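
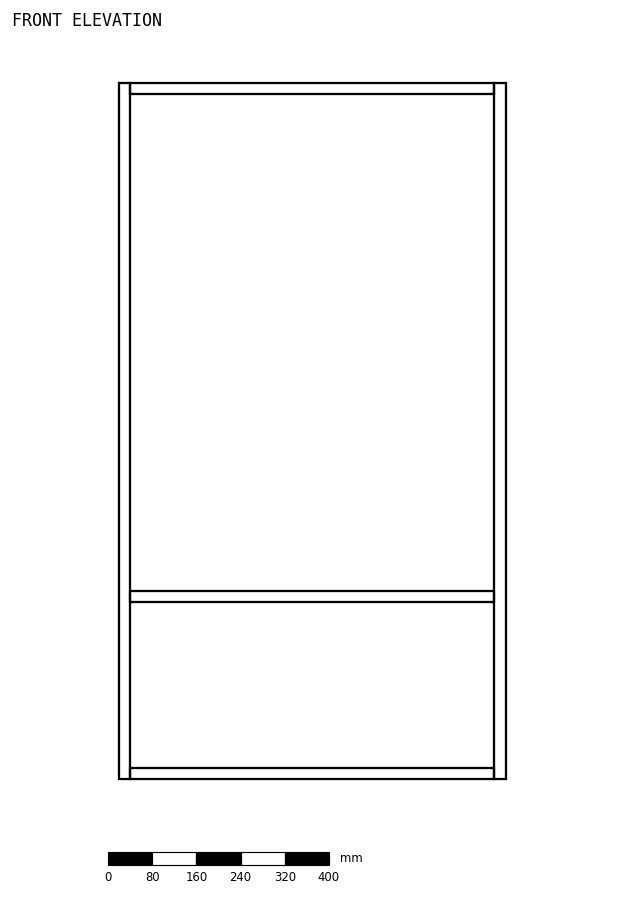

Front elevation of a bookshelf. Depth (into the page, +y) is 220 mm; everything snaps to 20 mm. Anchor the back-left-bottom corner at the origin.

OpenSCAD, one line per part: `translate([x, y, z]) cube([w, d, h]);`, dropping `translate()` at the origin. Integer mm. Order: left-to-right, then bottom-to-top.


cube([20, 220, 1260]);
translate([20, 0, 0]) cube([660, 220, 20]);
translate([20, 0, 320]) cube([660, 220, 20]);
translate([20, 0, 1240]) cube([660, 220, 20]);
translate([680, 0, 0]) cube([20, 220, 1260]);


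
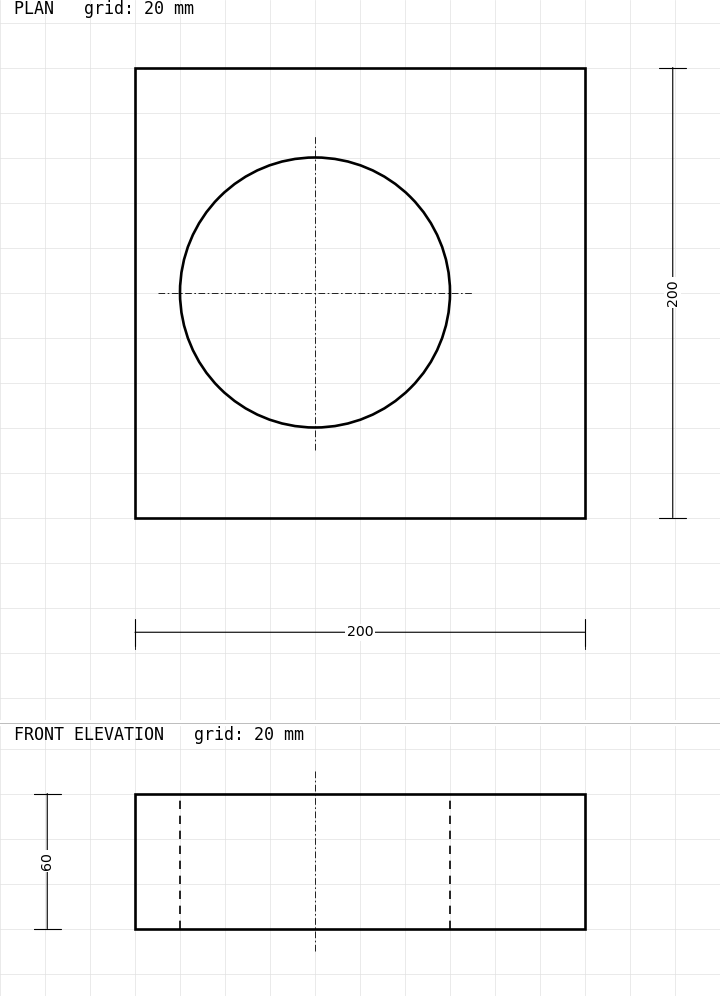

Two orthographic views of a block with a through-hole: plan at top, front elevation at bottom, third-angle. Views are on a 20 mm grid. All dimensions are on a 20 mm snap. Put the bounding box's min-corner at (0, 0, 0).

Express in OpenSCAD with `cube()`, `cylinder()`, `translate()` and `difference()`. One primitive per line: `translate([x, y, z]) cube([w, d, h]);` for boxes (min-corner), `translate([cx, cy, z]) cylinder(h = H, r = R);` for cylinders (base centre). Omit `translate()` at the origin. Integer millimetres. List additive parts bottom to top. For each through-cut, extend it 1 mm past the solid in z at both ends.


difference() {
  cube([200, 200, 60]);
  translate([80, 100, -1]) cylinder(h = 62, r = 60);
}


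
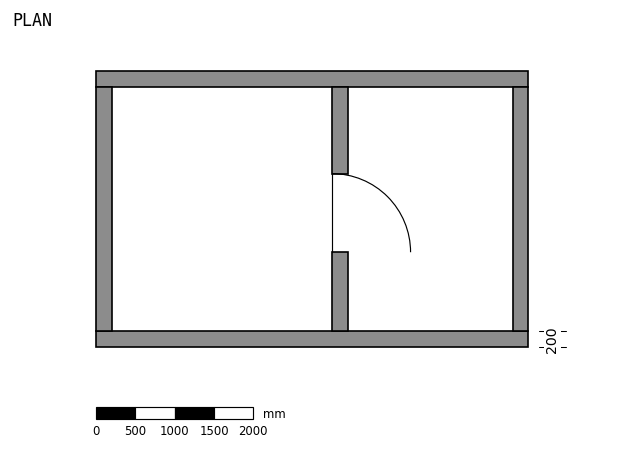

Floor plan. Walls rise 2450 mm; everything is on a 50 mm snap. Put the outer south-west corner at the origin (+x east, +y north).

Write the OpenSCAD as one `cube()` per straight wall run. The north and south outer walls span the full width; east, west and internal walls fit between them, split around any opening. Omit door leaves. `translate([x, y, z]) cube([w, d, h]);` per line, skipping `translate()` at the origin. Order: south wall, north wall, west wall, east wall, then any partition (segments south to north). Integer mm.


cube([5500, 200, 2450]);
translate([0, 3300, 0]) cube([5500, 200, 2450]);
translate([0, 200, 0]) cube([200, 3100, 2450]);
translate([5300, 200, 0]) cube([200, 3100, 2450]);
translate([3000, 200, 0]) cube([200, 1000, 2450]);
translate([3000, 2200, 0]) cube([200, 1100, 2450]);


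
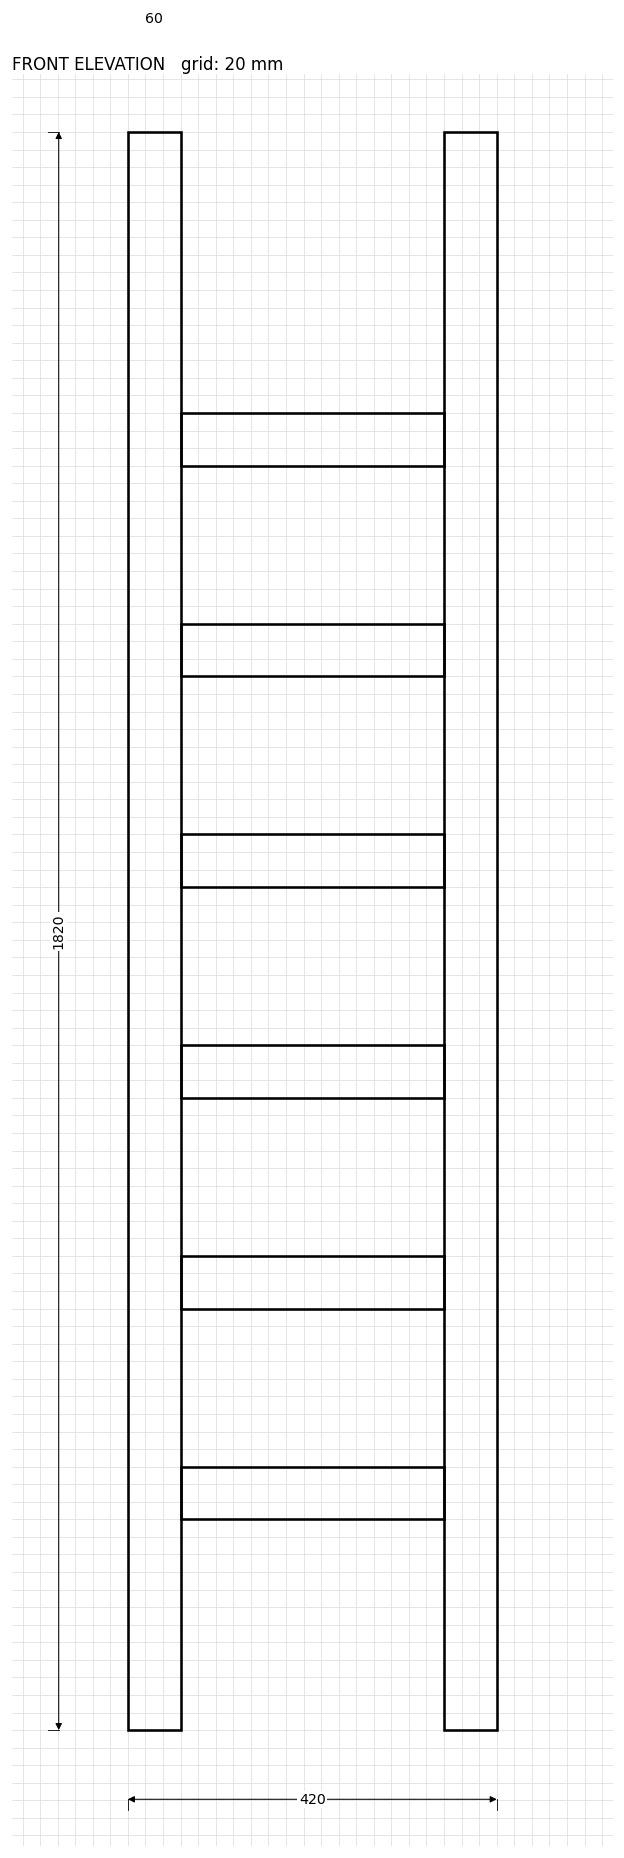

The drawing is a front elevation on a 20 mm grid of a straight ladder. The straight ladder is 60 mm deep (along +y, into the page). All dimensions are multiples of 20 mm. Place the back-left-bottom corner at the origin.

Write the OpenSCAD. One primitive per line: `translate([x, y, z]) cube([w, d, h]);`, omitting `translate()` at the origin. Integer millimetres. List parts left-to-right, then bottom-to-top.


cube([60, 60, 1820]);
translate([60, 0, 240]) cube([300, 60, 60]);
translate([60, 0, 480]) cube([300, 60, 60]);
translate([60, 0, 720]) cube([300, 60, 60]);
translate([60, 0, 960]) cube([300, 60, 60]);
translate([60, 0, 1200]) cube([300, 60, 60]);
translate([60, 0, 1440]) cube([300, 60, 60]);
translate([360, 0, 0]) cube([60, 60, 1820]);


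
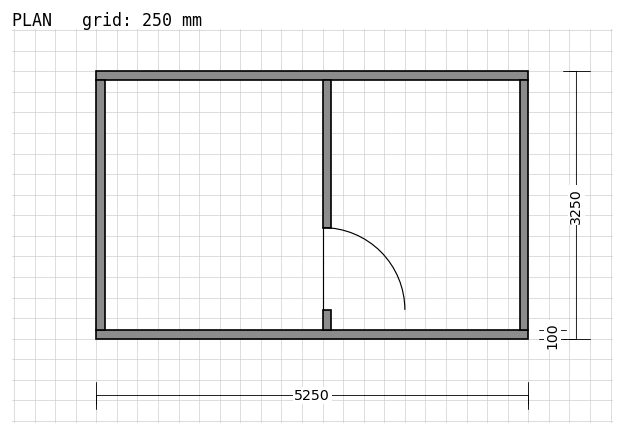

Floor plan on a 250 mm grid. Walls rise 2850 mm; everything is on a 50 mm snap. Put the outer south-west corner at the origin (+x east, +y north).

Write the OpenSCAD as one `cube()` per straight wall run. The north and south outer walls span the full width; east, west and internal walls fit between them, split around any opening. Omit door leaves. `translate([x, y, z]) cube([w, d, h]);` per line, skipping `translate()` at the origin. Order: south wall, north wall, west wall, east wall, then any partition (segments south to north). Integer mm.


cube([5250, 100, 2850]);
translate([0, 3150, 0]) cube([5250, 100, 2850]);
translate([0, 100, 0]) cube([100, 3050, 2850]);
translate([5150, 100, 0]) cube([100, 3050, 2850]);
translate([2750, 100, 0]) cube([100, 250, 2850]);
translate([2750, 1350, 0]) cube([100, 1800, 2850]);


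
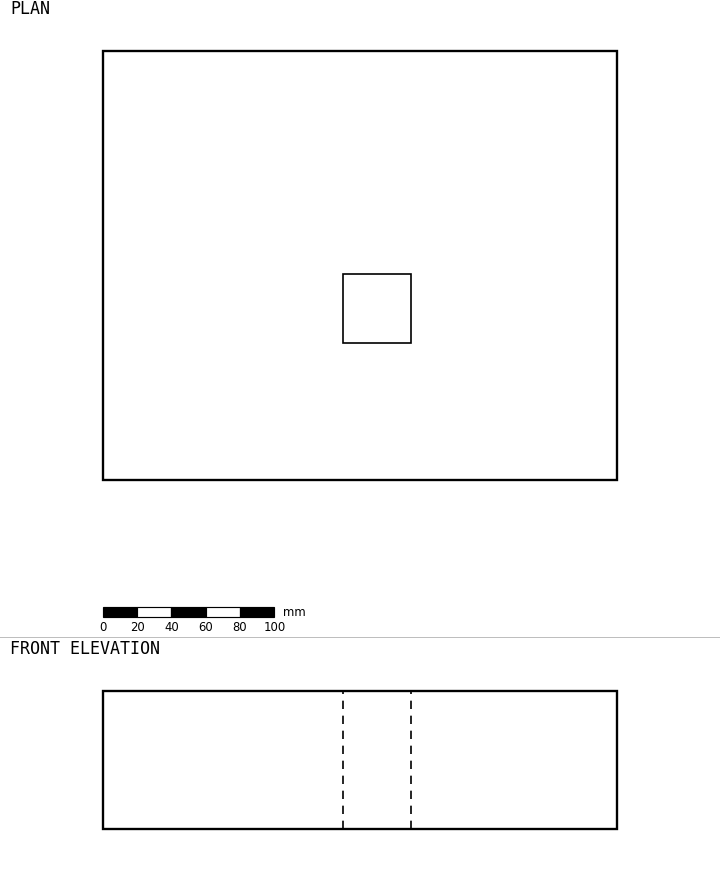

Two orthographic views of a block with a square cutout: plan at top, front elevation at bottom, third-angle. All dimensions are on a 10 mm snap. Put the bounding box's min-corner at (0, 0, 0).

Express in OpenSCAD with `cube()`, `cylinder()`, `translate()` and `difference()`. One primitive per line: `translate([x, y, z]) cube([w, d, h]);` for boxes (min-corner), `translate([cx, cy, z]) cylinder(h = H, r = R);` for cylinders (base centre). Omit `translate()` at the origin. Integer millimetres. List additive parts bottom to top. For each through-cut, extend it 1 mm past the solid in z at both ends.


difference() {
  cube([300, 250, 80]);
  translate([140, 80, -1]) cube([40, 40, 82]);
}


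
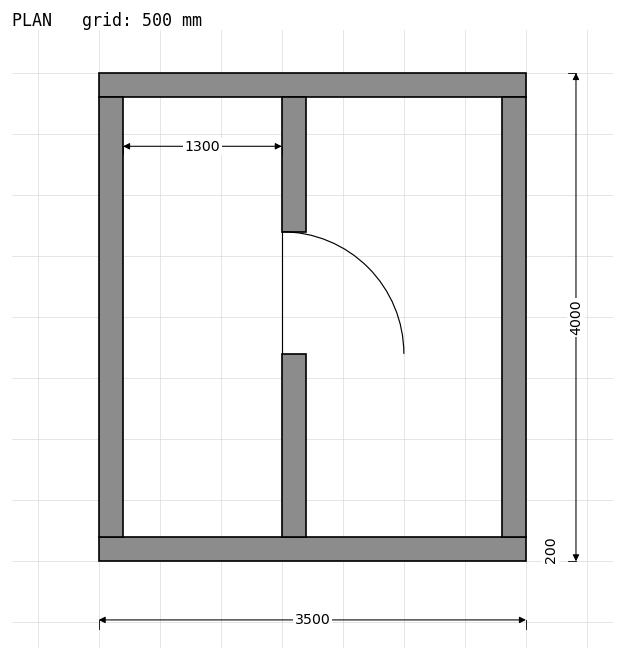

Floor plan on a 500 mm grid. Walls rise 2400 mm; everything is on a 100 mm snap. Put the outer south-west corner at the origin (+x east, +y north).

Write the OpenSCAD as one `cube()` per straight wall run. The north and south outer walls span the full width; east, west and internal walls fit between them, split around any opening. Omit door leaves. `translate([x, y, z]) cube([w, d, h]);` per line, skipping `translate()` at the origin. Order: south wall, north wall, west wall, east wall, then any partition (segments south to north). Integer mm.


cube([3500, 200, 2400]);
translate([0, 3800, 0]) cube([3500, 200, 2400]);
translate([0, 200, 0]) cube([200, 3600, 2400]);
translate([3300, 200, 0]) cube([200, 3600, 2400]);
translate([1500, 200, 0]) cube([200, 1500, 2400]);
translate([1500, 2700, 0]) cube([200, 1100, 2400]);


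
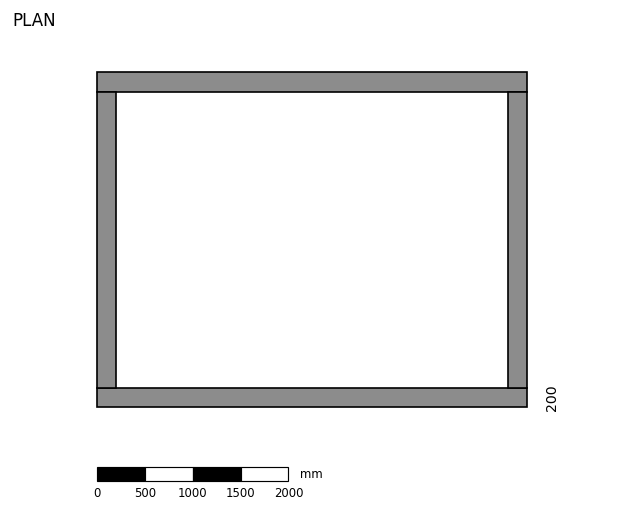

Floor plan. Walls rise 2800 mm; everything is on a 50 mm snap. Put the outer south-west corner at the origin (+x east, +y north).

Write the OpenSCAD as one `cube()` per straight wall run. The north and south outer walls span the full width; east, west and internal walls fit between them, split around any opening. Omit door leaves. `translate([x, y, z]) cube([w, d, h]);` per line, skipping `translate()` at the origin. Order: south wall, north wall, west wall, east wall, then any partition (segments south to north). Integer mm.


cube([4500, 200, 2800]);
translate([0, 3300, 0]) cube([4500, 200, 2800]);
translate([0, 200, 0]) cube([200, 3100, 2800]);
translate([4300, 200, 0]) cube([200, 3100, 2800]);


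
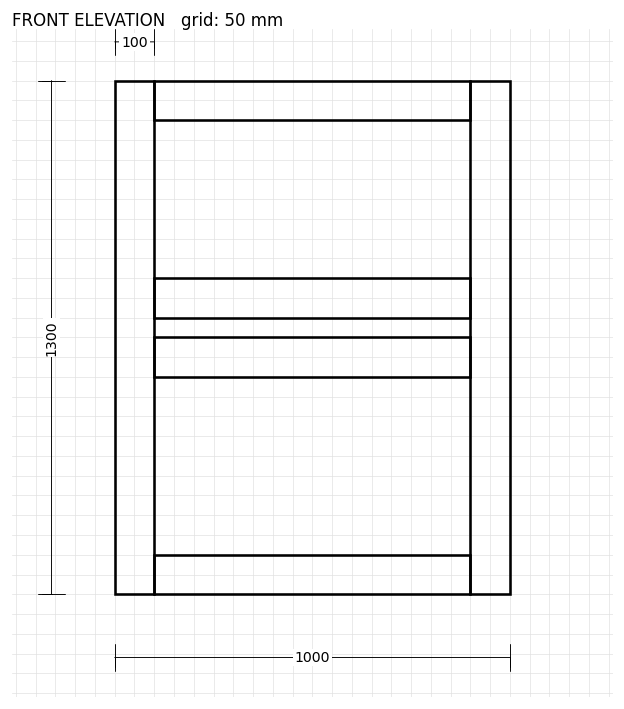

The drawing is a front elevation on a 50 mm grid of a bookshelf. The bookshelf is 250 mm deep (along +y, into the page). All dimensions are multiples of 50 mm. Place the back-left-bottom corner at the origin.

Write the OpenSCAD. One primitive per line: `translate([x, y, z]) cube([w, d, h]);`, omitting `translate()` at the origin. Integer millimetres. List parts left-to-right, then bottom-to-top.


cube([100, 250, 1300]);
translate([100, 0, 0]) cube([800, 250, 100]);
translate([100, 0, 550]) cube([800, 250, 100]);
translate([100, 0, 700]) cube([800, 250, 100]);
translate([100, 0, 1200]) cube([800, 250, 100]);
translate([900, 0, 0]) cube([100, 250, 1300]);


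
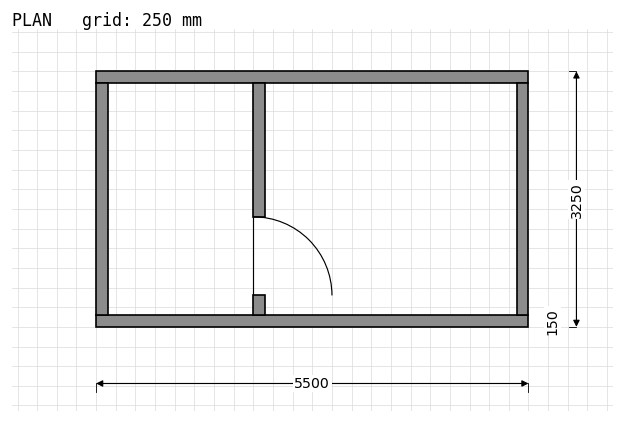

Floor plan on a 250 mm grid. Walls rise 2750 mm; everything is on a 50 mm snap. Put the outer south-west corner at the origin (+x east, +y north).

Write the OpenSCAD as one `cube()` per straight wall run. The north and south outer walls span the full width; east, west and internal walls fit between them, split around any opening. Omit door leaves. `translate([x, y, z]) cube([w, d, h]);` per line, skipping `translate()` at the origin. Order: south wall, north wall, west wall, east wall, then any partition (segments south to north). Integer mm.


cube([5500, 150, 2750]);
translate([0, 3100, 0]) cube([5500, 150, 2750]);
translate([0, 150, 0]) cube([150, 2950, 2750]);
translate([5350, 150, 0]) cube([150, 2950, 2750]);
translate([2000, 150, 0]) cube([150, 250, 2750]);
translate([2000, 1400, 0]) cube([150, 1700, 2750]);


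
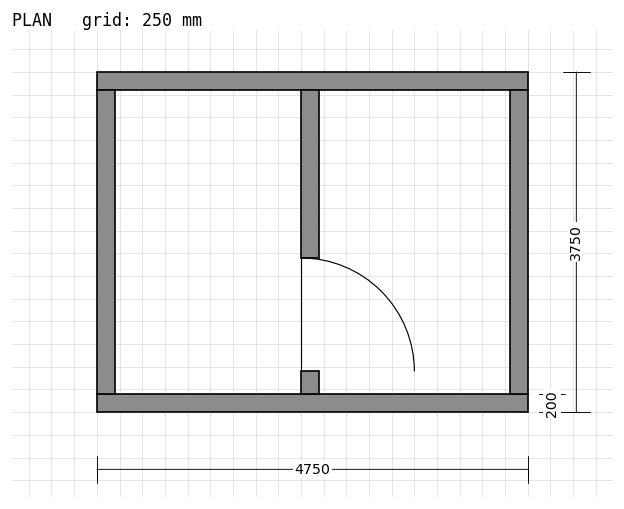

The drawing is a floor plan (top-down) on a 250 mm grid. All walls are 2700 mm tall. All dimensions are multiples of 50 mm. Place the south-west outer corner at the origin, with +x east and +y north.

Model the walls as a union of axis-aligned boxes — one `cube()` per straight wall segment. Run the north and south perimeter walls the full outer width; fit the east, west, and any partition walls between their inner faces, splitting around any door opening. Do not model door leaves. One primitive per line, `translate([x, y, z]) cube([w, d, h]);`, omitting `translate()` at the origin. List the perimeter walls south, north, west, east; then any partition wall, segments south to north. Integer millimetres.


cube([4750, 200, 2700]);
translate([0, 3550, 0]) cube([4750, 200, 2700]);
translate([0, 200, 0]) cube([200, 3350, 2700]);
translate([4550, 200, 0]) cube([200, 3350, 2700]);
translate([2250, 200, 0]) cube([200, 250, 2700]);
translate([2250, 1700, 0]) cube([200, 1850, 2700]);


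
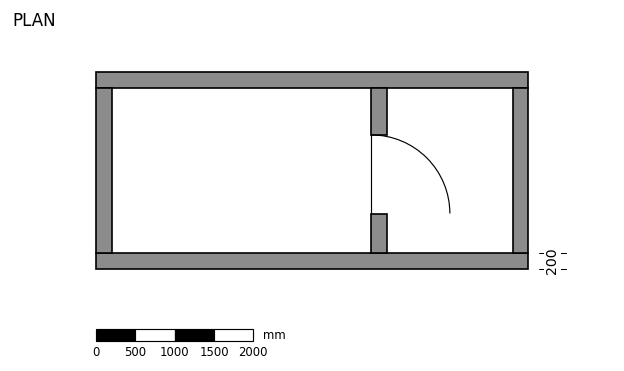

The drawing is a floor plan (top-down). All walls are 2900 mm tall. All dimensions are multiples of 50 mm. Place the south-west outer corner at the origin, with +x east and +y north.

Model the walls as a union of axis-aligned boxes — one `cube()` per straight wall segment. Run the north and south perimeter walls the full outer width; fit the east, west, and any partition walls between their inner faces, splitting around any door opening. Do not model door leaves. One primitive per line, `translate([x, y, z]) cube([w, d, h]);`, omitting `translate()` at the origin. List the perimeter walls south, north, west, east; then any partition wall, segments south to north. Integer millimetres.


cube([5500, 200, 2900]);
translate([0, 2300, 0]) cube([5500, 200, 2900]);
translate([0, 200, 0]) cube([200, 2100, 2900]);
translate([5300, 200, 0]) cube([200, 2100, 2900]);
translate([3500, 200, 0]) cube([200, 500, 2900]);
translate([3500, 1700, 0]) cube([200, 600, 2900]);


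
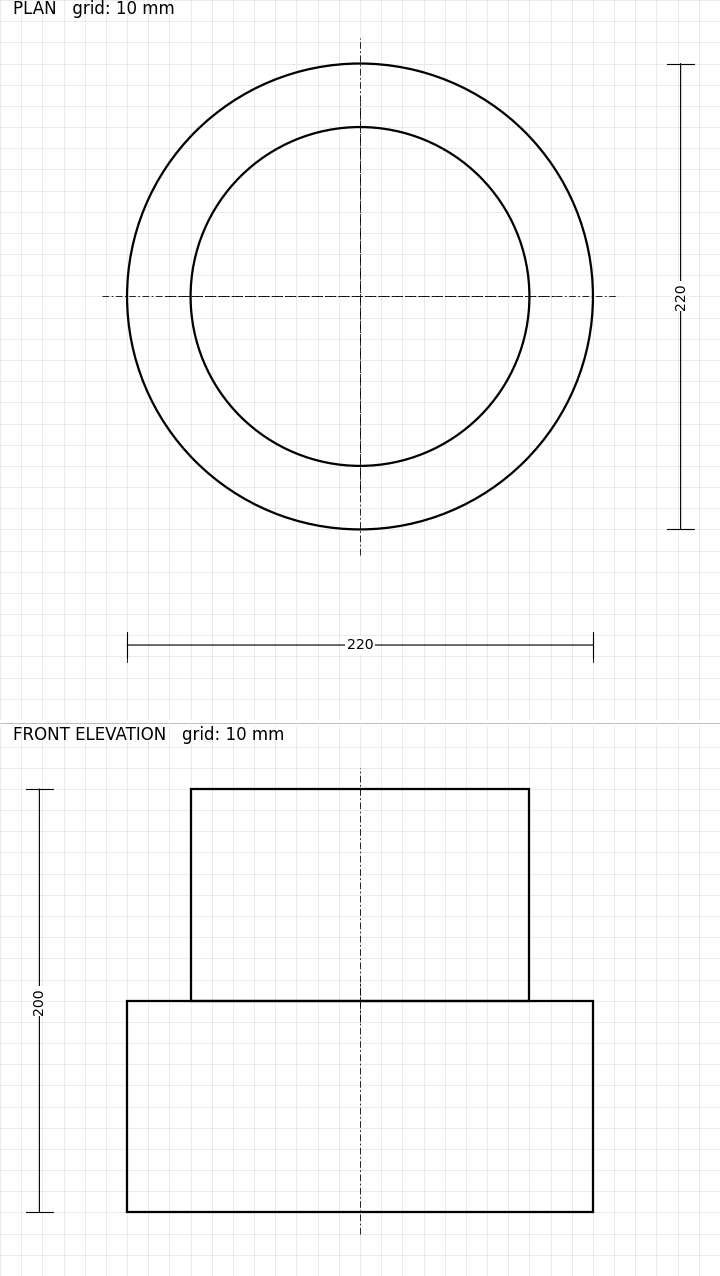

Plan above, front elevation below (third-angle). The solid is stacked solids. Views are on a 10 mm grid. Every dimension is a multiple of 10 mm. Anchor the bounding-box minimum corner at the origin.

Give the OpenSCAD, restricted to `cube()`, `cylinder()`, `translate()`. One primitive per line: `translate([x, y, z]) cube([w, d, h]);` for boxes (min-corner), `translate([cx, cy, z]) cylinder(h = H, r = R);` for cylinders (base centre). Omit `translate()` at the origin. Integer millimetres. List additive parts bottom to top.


translate([110, 110, 0]) cylinder(h = 100, r = 110);
translate([110, 110, 100]) cylinder(h = 100, r = 80);


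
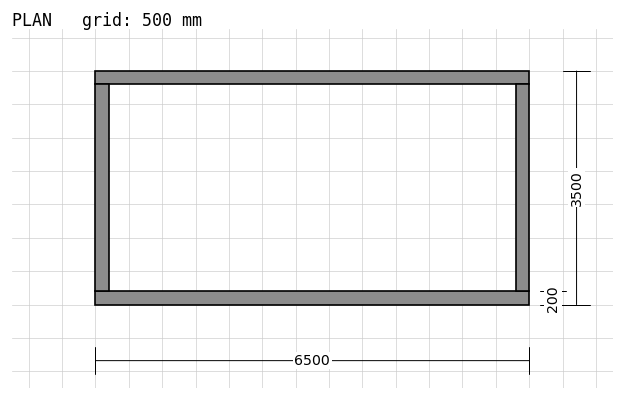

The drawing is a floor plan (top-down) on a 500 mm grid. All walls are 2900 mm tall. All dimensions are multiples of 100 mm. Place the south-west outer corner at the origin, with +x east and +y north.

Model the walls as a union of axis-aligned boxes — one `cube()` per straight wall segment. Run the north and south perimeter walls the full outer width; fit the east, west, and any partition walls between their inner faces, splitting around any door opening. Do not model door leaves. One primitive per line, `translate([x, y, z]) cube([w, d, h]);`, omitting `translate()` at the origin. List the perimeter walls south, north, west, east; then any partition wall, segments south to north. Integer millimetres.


cube([6500, 200, 2900]);
translate([0, 3300, 0]) cube([6500, 200, 2900]);
translate([0, 200, 0]) cube([200, 3100, 2900]);
translate([6300, 200, 0]) cube([200, 3100, 2900]);


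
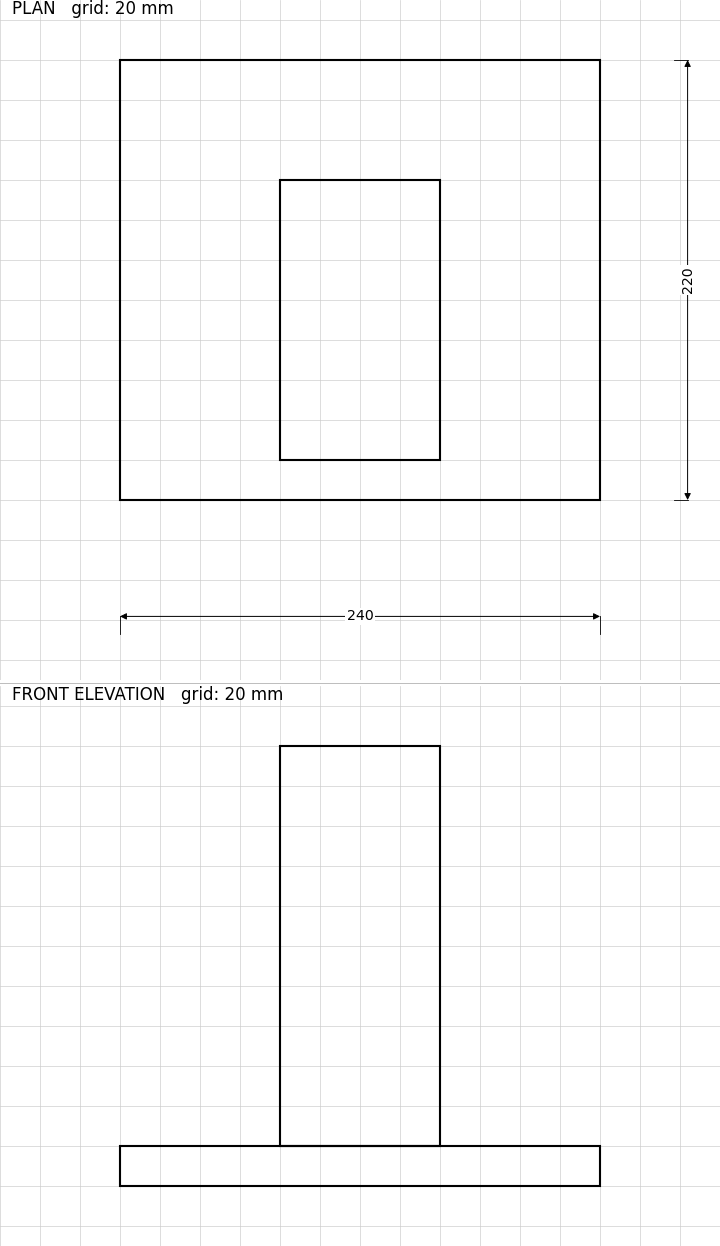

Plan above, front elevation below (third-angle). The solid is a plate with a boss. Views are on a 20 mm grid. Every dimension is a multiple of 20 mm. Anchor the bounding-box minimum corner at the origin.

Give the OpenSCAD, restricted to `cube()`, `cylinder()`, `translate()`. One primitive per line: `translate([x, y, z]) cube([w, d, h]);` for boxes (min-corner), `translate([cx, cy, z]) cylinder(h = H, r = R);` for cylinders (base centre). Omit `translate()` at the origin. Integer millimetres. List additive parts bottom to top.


cube([240, 220, 20]);
translate([80, 20, 20]) cube([80, 140, 200]);


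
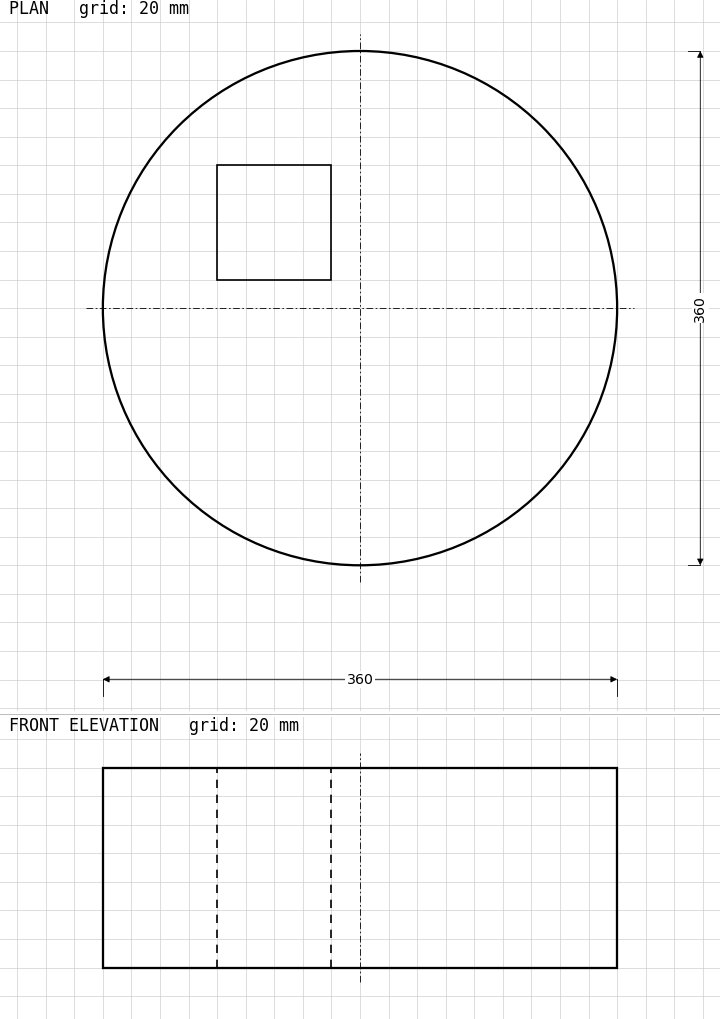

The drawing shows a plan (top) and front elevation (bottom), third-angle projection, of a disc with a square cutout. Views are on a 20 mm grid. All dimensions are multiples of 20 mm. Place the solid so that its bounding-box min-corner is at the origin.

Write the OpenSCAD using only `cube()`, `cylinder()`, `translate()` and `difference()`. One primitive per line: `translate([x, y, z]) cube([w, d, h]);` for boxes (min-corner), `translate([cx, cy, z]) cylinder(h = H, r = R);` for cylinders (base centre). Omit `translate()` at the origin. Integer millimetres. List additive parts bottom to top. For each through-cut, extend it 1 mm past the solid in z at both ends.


difference() {
  translate([180, 180, 0]) cylinder(h = 140, r = 180);
  translate([80, 200, -1]) cube([80, 80, 142]);
}


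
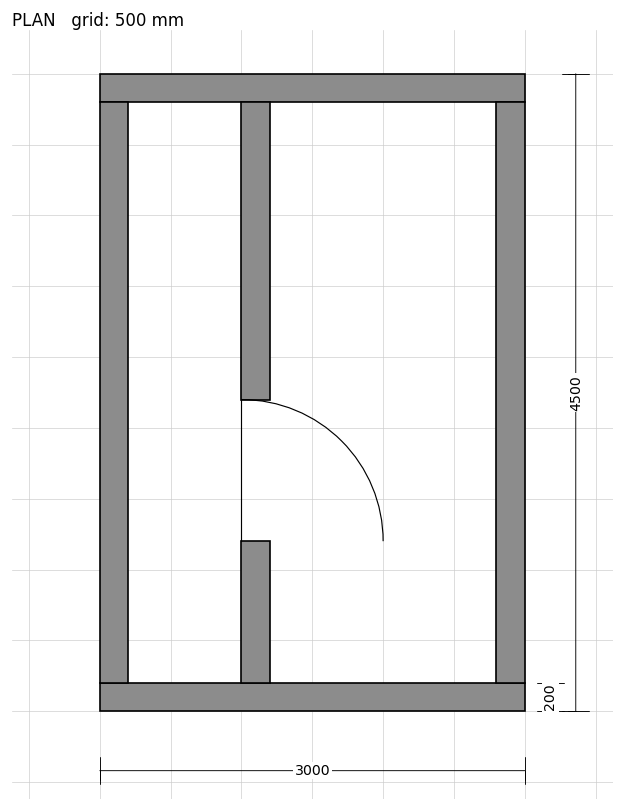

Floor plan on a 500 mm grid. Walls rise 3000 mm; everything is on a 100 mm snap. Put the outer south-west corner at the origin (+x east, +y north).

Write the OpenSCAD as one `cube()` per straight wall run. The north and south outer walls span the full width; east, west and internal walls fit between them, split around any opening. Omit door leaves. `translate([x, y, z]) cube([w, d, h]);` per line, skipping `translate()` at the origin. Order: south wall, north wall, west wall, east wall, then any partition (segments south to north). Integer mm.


cube([3000, 200, 3000]);
translate([0, 4300, 0]) cube([3000, 200, 3000]);
translate([0, 200, 0]) cube([200, 4100, 3000]);
translate([2800, 200, 0]) cube([200, 4100, 3000]);
translate([1000, 200, 0]) cube([200, 1000, 3000]);
translate([1000, 2200, 0]) cube([200, 2100, 3000]);


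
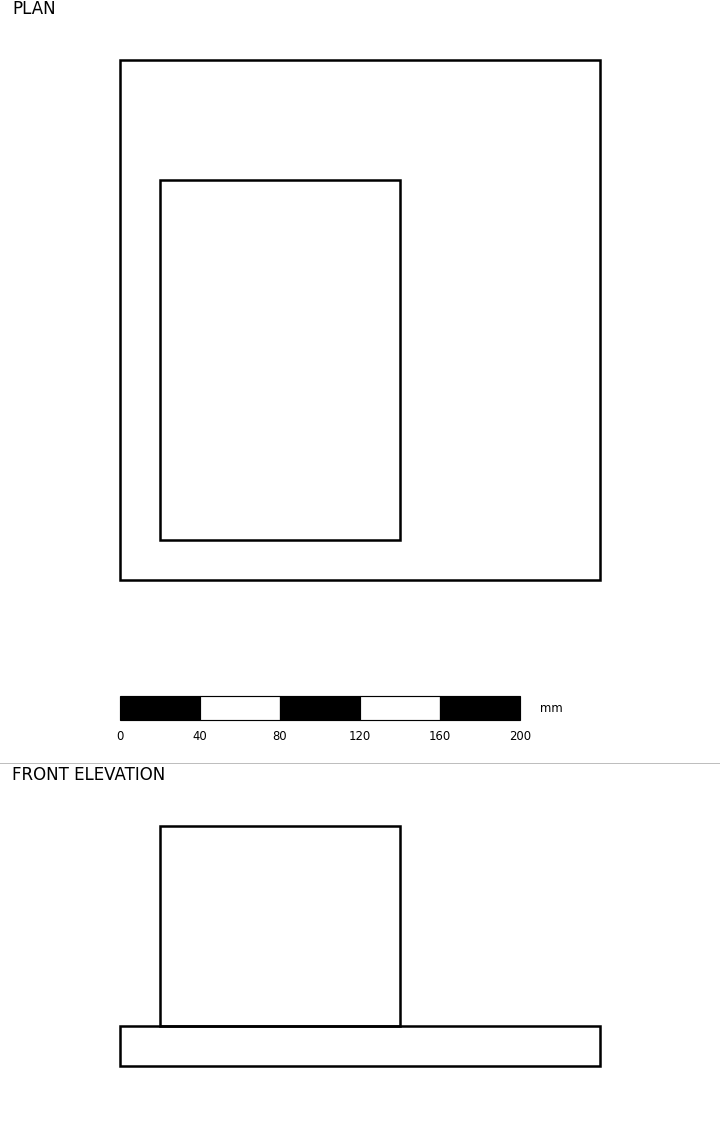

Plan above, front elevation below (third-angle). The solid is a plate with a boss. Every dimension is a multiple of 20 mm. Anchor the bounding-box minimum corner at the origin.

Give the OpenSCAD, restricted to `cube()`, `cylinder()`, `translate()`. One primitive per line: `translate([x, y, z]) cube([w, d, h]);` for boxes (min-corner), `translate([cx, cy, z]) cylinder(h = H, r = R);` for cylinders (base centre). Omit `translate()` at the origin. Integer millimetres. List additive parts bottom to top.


cube([240, 260, 20]);
translate([20, 20, 20]) cube([120, 180, 100]);


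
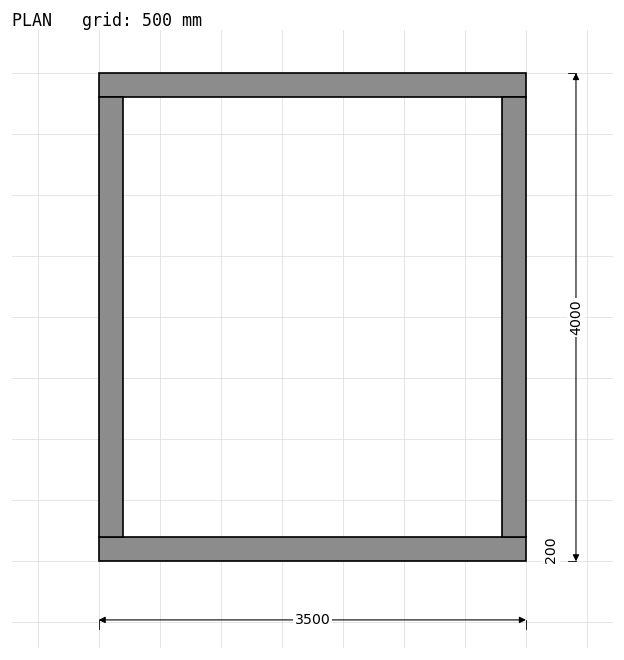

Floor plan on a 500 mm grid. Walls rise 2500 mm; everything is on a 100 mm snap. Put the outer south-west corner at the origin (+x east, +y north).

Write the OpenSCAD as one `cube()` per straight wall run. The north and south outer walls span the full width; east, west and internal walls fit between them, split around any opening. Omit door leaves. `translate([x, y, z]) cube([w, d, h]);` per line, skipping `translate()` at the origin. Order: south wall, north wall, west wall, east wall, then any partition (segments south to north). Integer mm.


cube([3500, 200, 2500]);
translate([0, 3800, 0]) cube([3500, 200, 2500]);
translate([0, 200, 0]) cube([200, 3600, 2500]);
translate([3300, 200, 0]) cube([200, 3600, 2500]);


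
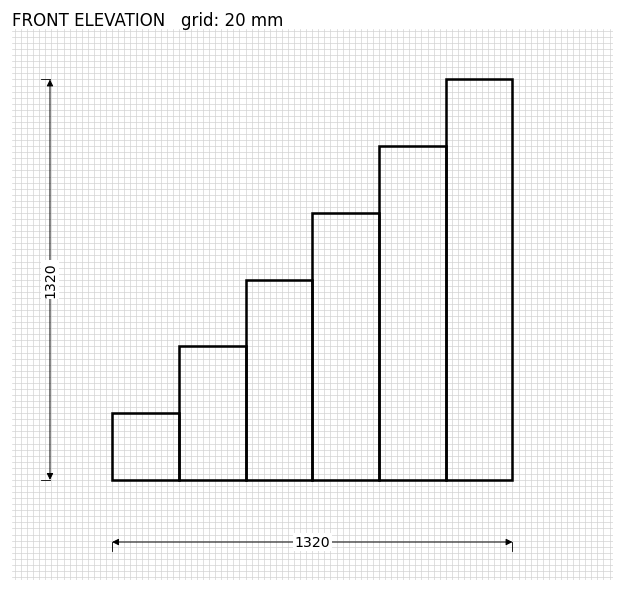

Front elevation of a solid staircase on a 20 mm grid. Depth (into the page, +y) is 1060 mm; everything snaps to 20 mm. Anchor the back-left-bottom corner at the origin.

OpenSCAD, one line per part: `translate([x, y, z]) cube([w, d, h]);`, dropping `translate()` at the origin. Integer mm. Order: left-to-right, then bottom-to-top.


cube([220, 1060, 220]);
translate([220, 0, 0]) cube([220, 1060, 440]);
translate([440, 0, 0]) cube([220, 1060, 660]);
translate([660, 0, 0]) cube([220, 1060, 880]);
translate([880, 0, 0]) cube([220, 1060, 1100]);
translate([1100, 0, 0]) cube([220, 1060, 1320]);


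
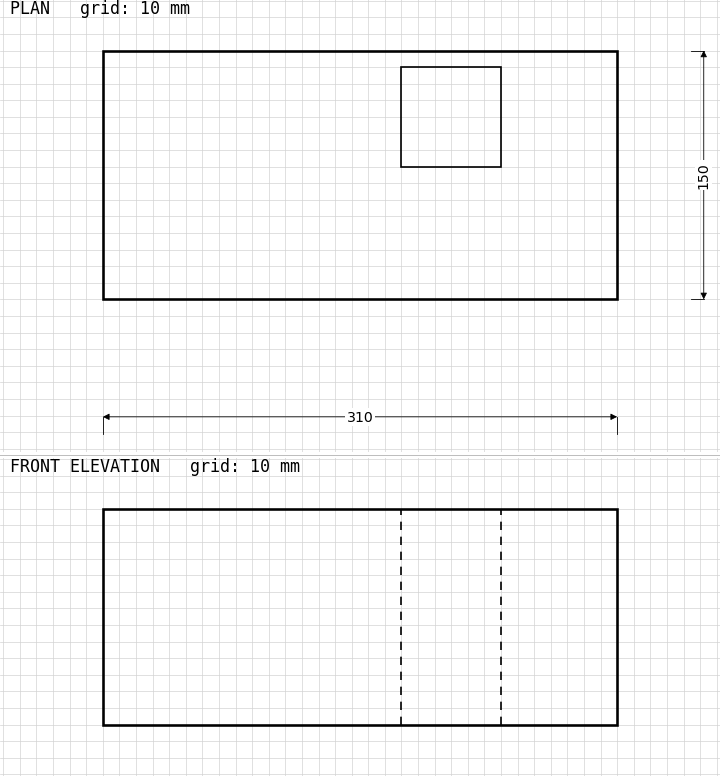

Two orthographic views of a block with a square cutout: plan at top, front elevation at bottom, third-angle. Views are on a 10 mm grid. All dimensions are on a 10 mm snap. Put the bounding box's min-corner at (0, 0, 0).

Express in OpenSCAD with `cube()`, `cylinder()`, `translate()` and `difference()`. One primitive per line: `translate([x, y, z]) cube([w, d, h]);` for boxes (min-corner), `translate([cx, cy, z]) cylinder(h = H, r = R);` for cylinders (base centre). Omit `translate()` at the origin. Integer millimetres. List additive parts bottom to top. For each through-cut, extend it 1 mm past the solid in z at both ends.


difference() {
  cube([310, 150, 130]);
  translate([180, 80, -1]) cube([60, 60, 132]);
}


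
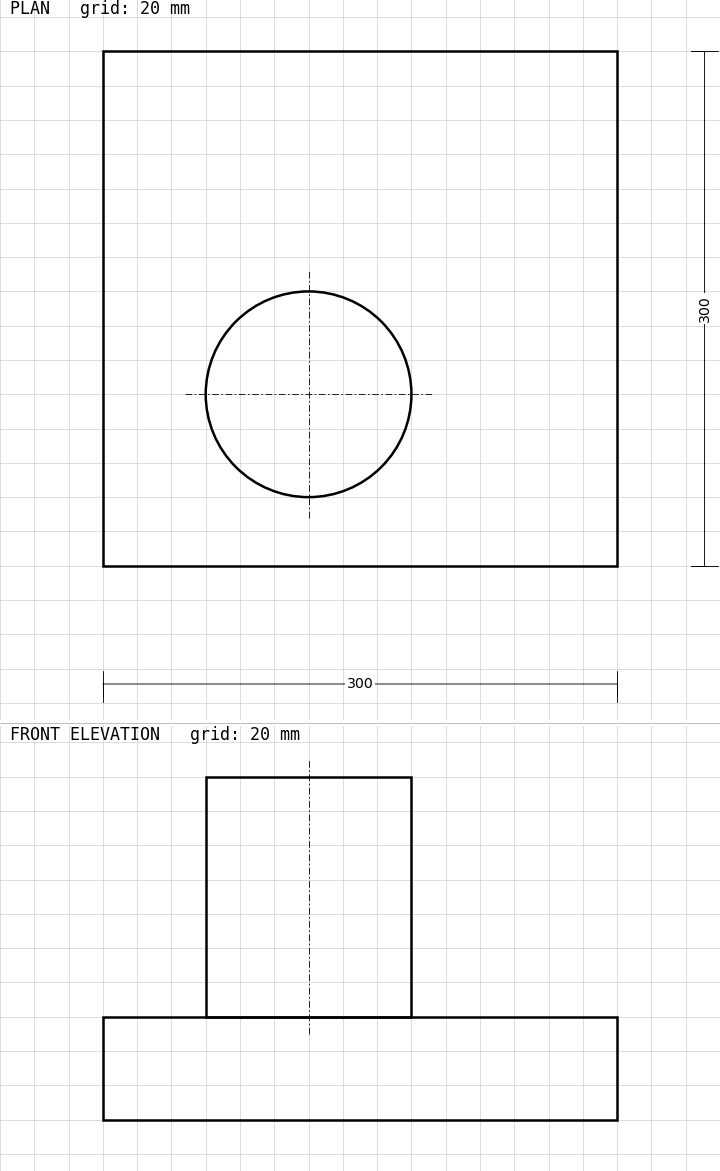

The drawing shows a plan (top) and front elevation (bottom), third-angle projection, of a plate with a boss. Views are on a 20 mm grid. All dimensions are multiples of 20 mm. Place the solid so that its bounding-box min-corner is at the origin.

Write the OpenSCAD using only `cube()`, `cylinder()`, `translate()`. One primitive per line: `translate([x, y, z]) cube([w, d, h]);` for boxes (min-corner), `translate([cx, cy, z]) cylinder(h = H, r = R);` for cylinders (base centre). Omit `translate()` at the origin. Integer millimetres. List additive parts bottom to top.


cube([300, 300, 60]);
translate([120, 100, 60]) cylinder(h = 140, r = 60);


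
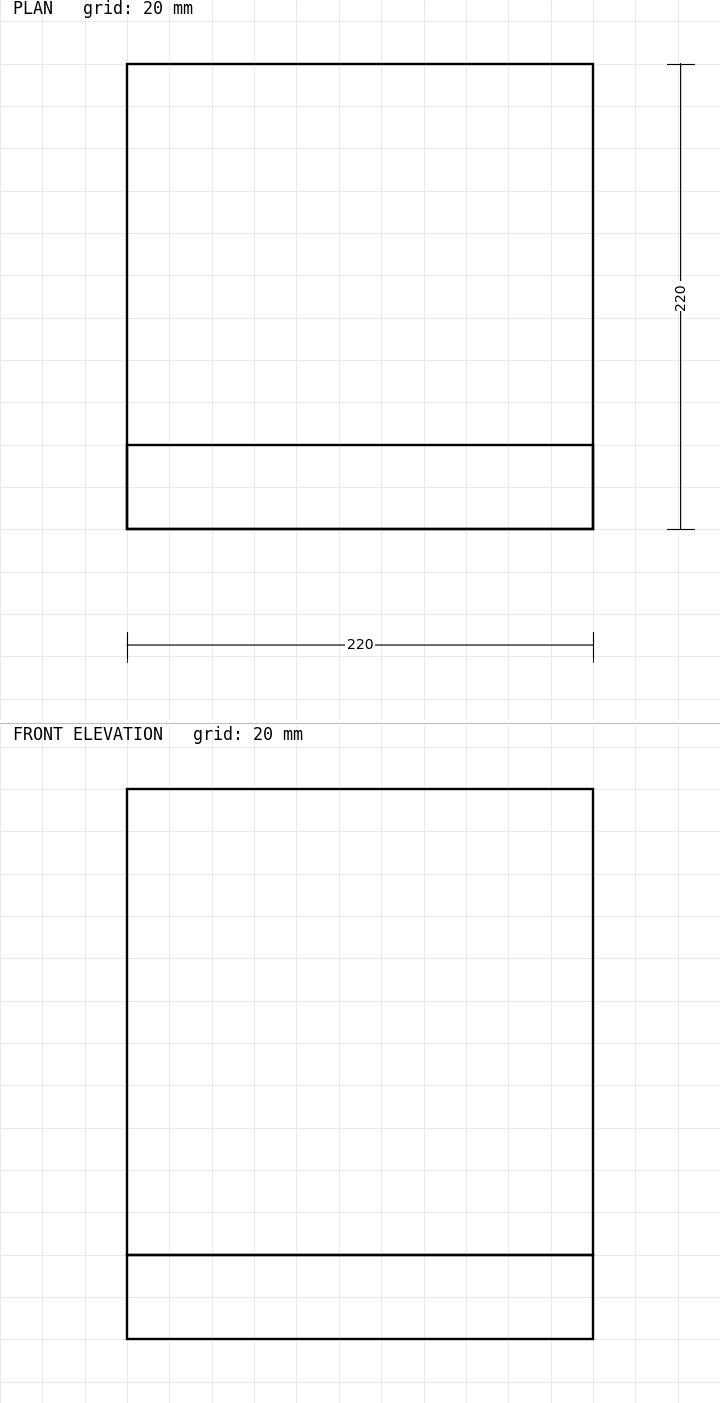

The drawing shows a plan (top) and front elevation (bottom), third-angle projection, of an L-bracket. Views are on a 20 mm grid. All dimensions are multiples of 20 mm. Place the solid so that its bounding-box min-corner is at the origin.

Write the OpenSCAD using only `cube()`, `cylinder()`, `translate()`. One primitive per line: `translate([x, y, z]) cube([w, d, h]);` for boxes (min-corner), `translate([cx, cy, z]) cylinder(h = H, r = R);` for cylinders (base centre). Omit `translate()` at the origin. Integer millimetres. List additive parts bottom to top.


cube([220, 220, 40]);
translate([0, 0, 40]) cube([220, 40, 220]);


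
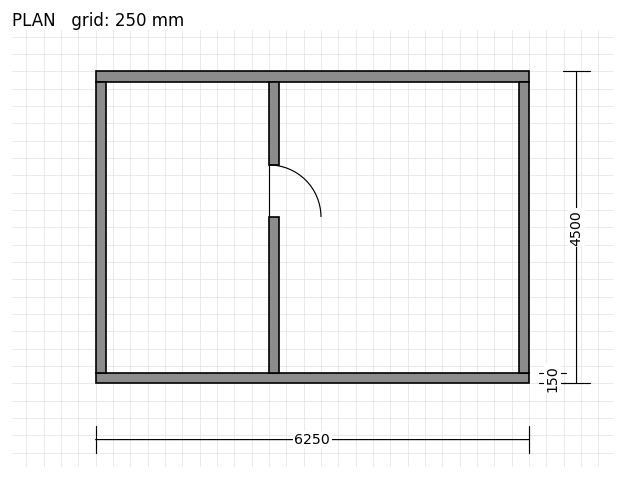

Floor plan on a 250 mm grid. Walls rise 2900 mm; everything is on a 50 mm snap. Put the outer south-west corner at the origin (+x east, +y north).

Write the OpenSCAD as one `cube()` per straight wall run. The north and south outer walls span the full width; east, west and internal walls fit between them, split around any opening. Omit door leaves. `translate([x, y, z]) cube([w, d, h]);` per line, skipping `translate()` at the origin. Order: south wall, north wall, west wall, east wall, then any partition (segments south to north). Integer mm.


cube([6250, 150, 2900]);
translate([0, 4350, 0]) cube([6250, 150, 2900]);
translate([0, 150, 0]) cube([150, 4200, 2900]);
translate([6100, 150, 0]) cube([150, 4200, 2900]);
translate([2500, 150, 0]) cube([150, 2250, 2900]);
translate([2500, 3150, 0]) cube([150, 1200, 2900]);


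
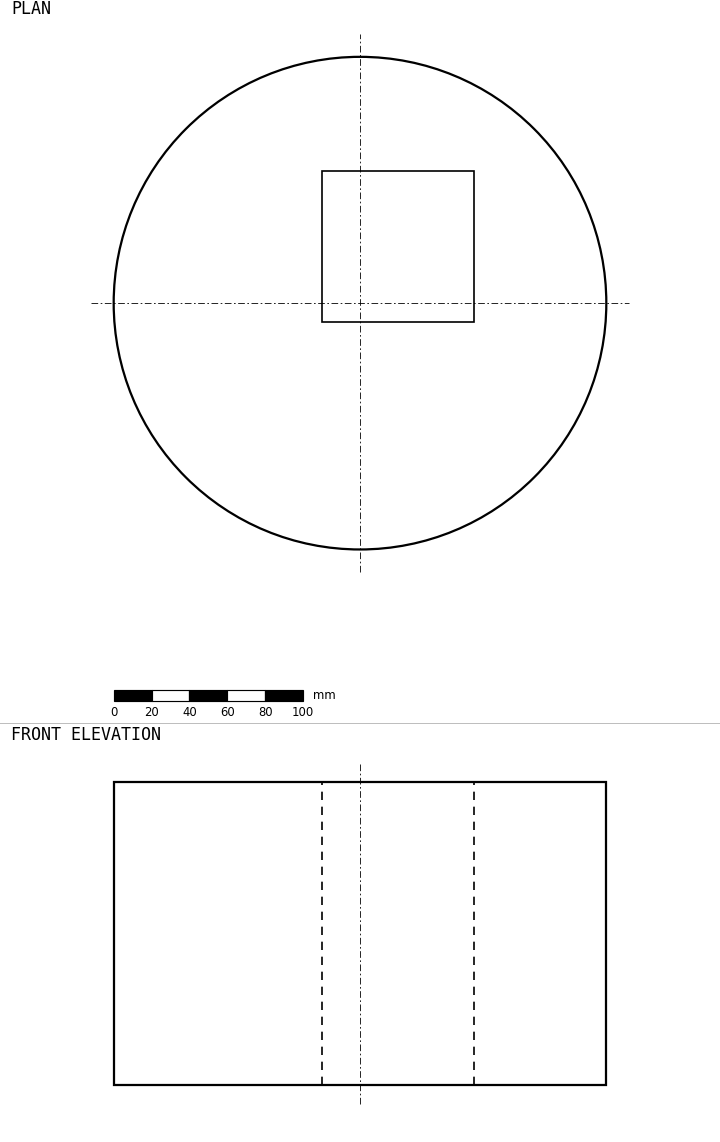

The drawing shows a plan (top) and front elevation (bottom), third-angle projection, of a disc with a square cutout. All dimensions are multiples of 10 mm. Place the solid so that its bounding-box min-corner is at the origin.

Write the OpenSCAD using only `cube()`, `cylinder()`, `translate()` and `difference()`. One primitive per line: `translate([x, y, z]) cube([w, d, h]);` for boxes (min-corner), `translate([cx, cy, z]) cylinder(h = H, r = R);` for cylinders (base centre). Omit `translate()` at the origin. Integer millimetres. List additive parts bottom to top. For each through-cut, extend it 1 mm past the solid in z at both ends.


difference() {
  translate([130, 130, 0]) cylinder(h = 160, r = 130);
  translate([110, 120, -1]) cube([80, 80, 162]);
}


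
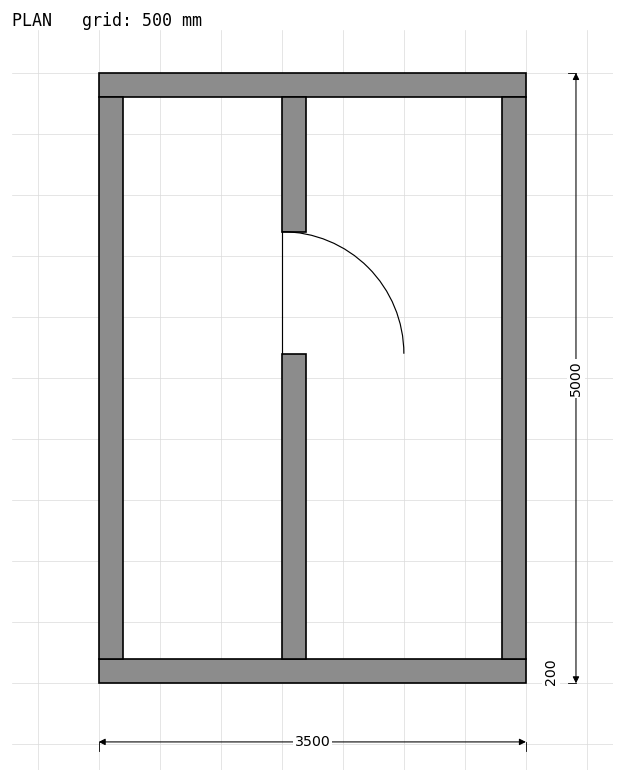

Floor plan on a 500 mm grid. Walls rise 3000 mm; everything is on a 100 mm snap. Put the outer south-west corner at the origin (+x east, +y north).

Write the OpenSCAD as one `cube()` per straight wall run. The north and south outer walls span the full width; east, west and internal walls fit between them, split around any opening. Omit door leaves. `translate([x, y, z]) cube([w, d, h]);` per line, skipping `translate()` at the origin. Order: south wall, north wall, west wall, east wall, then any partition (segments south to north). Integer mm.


cube([3500, 200, 3000]);
translate([0, 4800, 0]) cube([3500, 200, 3000]);
translate([0, 200, 0]) cube([200, 4600, 3000]);
translate([3300, 200, 0]) cube([200, 4600, 3000]);
translate([1500, 200, 0]) cube([200, 2500, 3000]);
translate([1500, 3700, 0]) cube([200, 1100, 3000]);


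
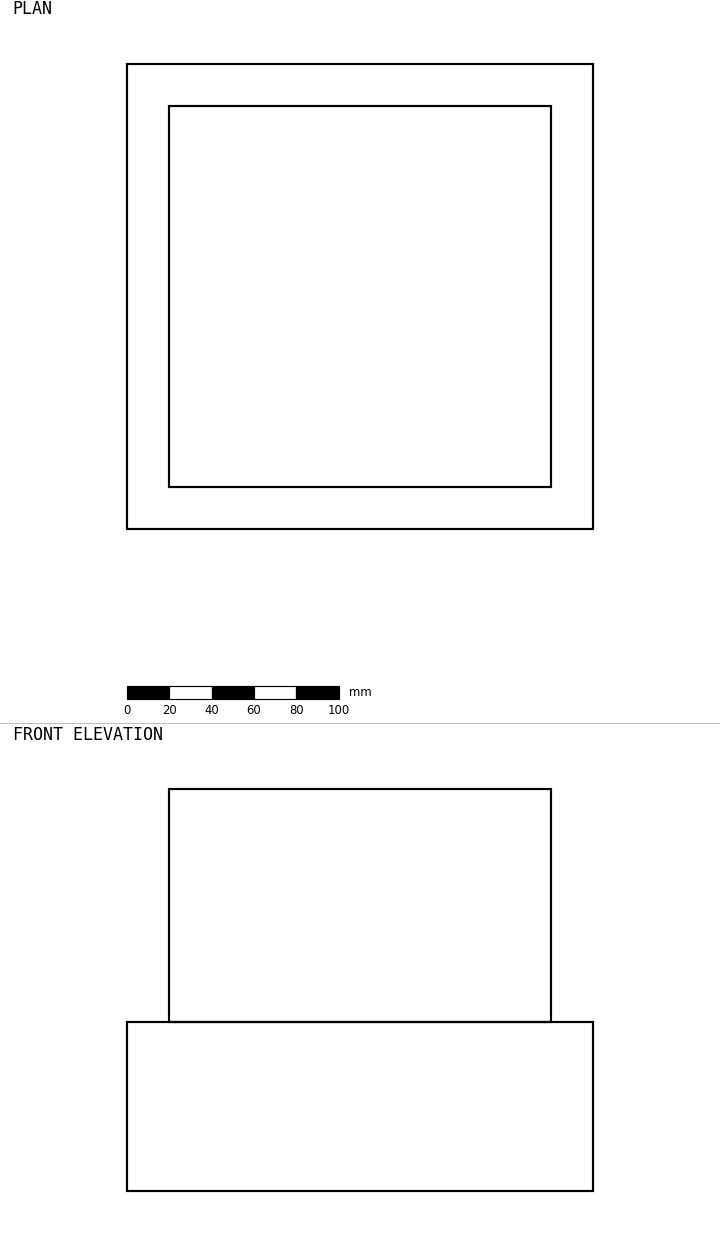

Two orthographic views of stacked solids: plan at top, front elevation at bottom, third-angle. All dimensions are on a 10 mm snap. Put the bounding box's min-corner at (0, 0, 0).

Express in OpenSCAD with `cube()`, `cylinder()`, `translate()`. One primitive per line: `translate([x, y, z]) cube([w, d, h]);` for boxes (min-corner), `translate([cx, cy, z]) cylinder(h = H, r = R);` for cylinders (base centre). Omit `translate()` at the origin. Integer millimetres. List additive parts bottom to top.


cube([220, 220, 80]);
translate([20, 20, 80]) cube([180, 180, 110]);


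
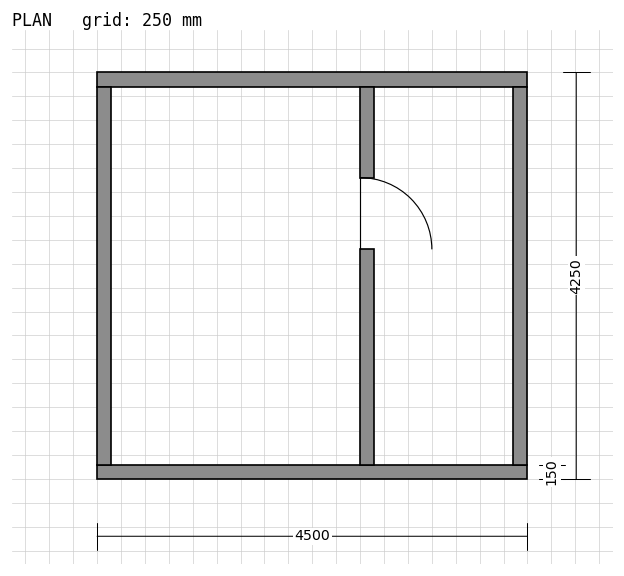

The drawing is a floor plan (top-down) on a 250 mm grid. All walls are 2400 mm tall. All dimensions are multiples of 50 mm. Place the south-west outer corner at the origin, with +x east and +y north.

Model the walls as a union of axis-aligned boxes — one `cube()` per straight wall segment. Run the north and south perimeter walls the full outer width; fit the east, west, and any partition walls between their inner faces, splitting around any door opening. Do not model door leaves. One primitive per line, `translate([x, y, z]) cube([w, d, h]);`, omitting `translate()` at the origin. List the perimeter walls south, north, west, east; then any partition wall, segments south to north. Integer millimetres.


cube([4500, 150, 2400]);
translate([0, 4100, 0]) cube([4500, 150, 2400]);
translate([0, 150, 0]) cube([150, 3950, 2400]);
translate([4350, 150, 0]) cube([150, 3950, 2400]);
translate([2750, 150, 0]) cube([150, 2250, 2400]);
translate([2750, 3150, 0]) cube([150, 950, 2400]);


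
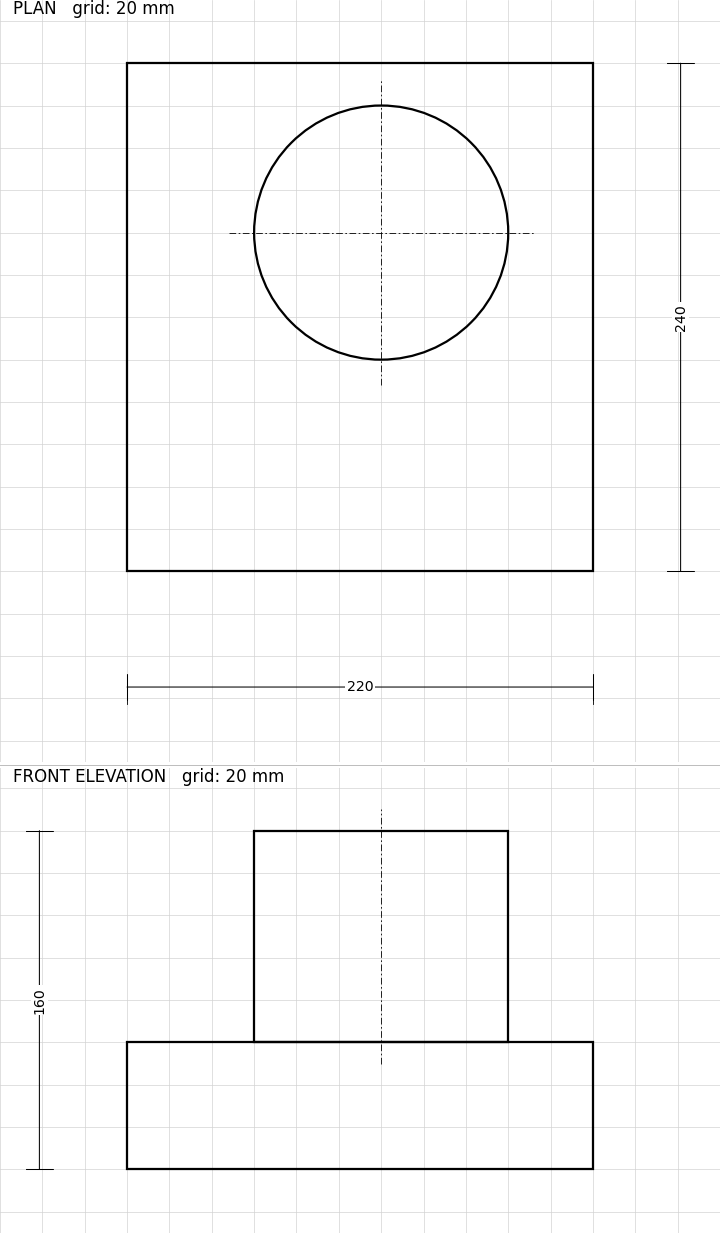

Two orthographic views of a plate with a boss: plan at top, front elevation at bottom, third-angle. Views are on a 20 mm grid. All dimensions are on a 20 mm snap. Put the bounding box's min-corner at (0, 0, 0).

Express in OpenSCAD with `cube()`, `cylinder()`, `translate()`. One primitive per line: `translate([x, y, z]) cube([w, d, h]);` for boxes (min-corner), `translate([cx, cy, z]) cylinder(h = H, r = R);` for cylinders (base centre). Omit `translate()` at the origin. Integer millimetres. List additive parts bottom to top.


cube([220, 240, 60]);
translate([120, 160, 60]) cylinder(h = 100, r = 60);


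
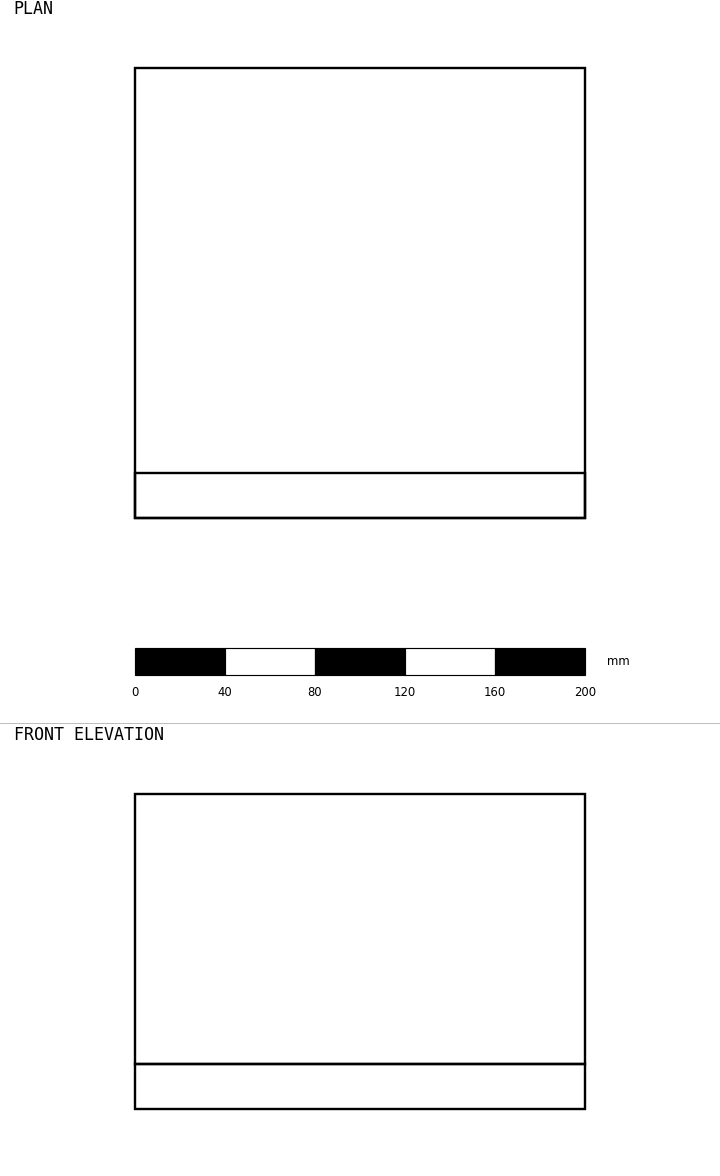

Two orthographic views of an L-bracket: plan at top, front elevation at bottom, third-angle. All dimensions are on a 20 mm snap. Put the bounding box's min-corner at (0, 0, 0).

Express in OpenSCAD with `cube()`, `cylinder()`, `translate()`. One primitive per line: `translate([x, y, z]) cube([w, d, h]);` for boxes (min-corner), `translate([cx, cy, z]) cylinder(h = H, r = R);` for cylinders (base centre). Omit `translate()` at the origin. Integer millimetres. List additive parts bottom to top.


cube([200, 200, 20]);
translate([0, 0, 20]) cube([200, 20, 120]);


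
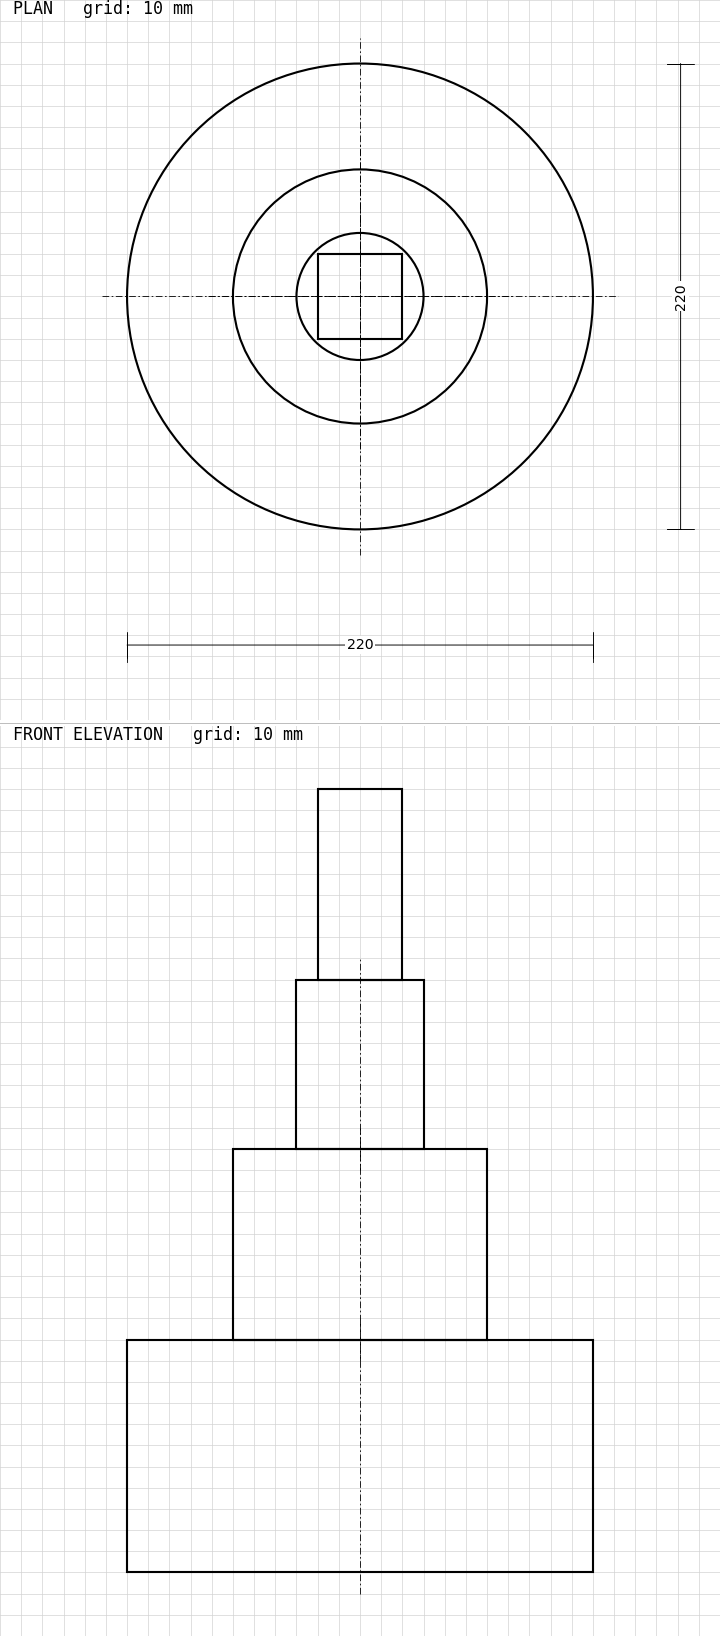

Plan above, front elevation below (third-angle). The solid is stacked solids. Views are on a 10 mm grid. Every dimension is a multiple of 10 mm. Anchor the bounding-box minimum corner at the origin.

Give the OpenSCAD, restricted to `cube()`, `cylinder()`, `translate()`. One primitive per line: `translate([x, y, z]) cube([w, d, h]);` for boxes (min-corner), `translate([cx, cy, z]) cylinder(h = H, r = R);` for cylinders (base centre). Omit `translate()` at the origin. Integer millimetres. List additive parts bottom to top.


translate([110, 110, 0]) cylinder(h = 110, r = 110);
translate([110, 110, 110]) cylinder(h = 90, r = 60);
translate([110, 110, 200]) cylinder(h = 80, r = 30);
translate([90, 90, 280]) cube([40, 40, 90]);


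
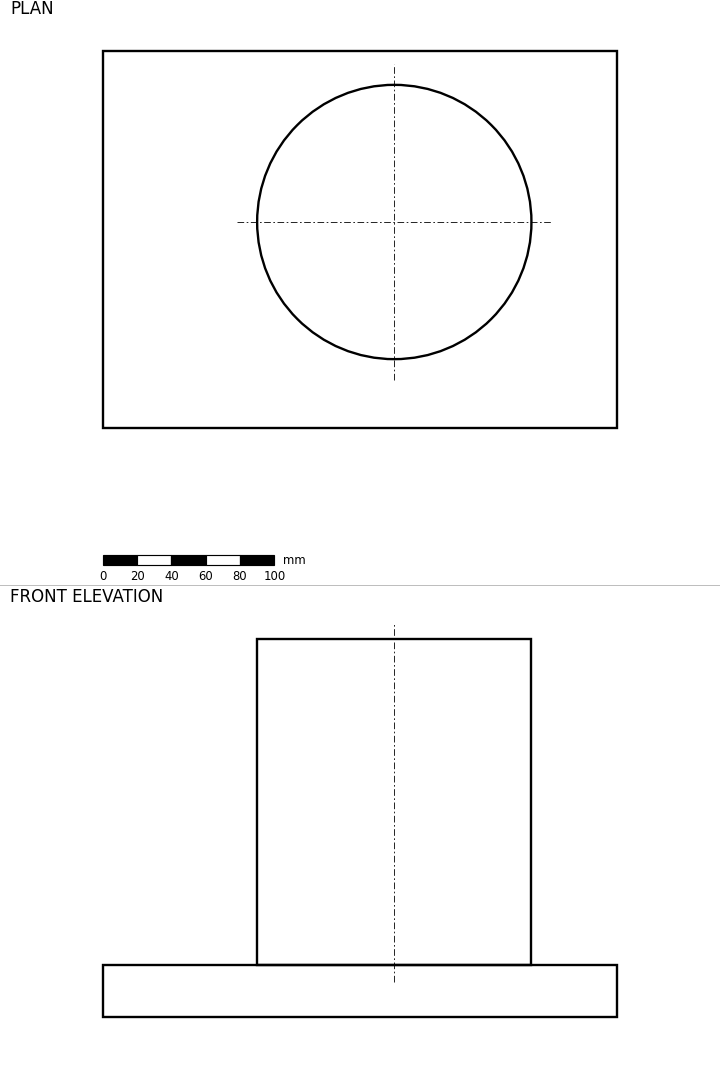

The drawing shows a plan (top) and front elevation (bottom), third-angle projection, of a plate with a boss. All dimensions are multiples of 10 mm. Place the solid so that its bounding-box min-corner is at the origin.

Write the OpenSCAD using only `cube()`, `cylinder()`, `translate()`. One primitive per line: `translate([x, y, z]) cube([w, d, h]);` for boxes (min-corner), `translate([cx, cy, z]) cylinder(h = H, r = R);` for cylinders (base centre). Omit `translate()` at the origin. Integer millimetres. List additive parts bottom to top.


cube([300, 220, 30]);
translate([170, 120, 30]) cylinder(h = 190, r = 80);


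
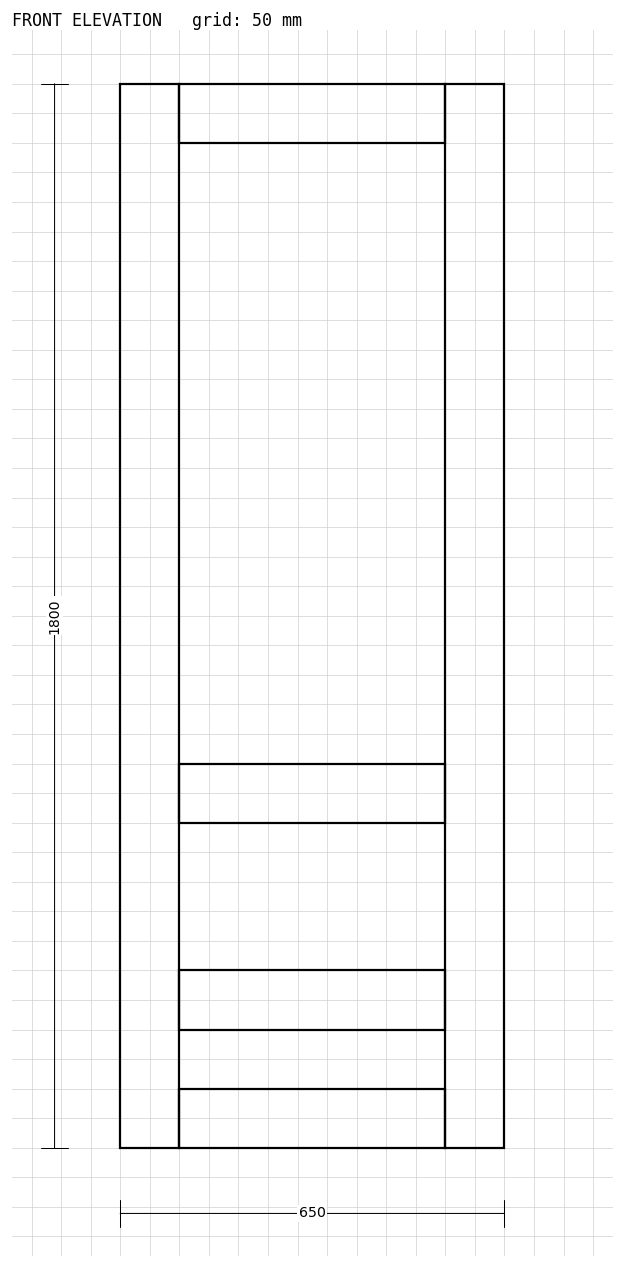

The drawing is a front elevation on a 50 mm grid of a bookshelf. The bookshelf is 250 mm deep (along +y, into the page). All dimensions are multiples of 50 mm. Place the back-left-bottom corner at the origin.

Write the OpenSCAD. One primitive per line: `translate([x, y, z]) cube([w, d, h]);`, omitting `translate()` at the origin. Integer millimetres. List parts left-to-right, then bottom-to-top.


cube([100, 250, 1800]);
translate([100, 0, 0]) cube([450, 250, 100]);
translate([100, 0, 200]) cube([450, 250, 100]);
translate([100, 0, 550]) cube([450, 250, 100]);
translate([100, 0, 1700]) cube([450, 250, 100]);
translate([550, 0, 0]) cube([100, 250, 1800]);


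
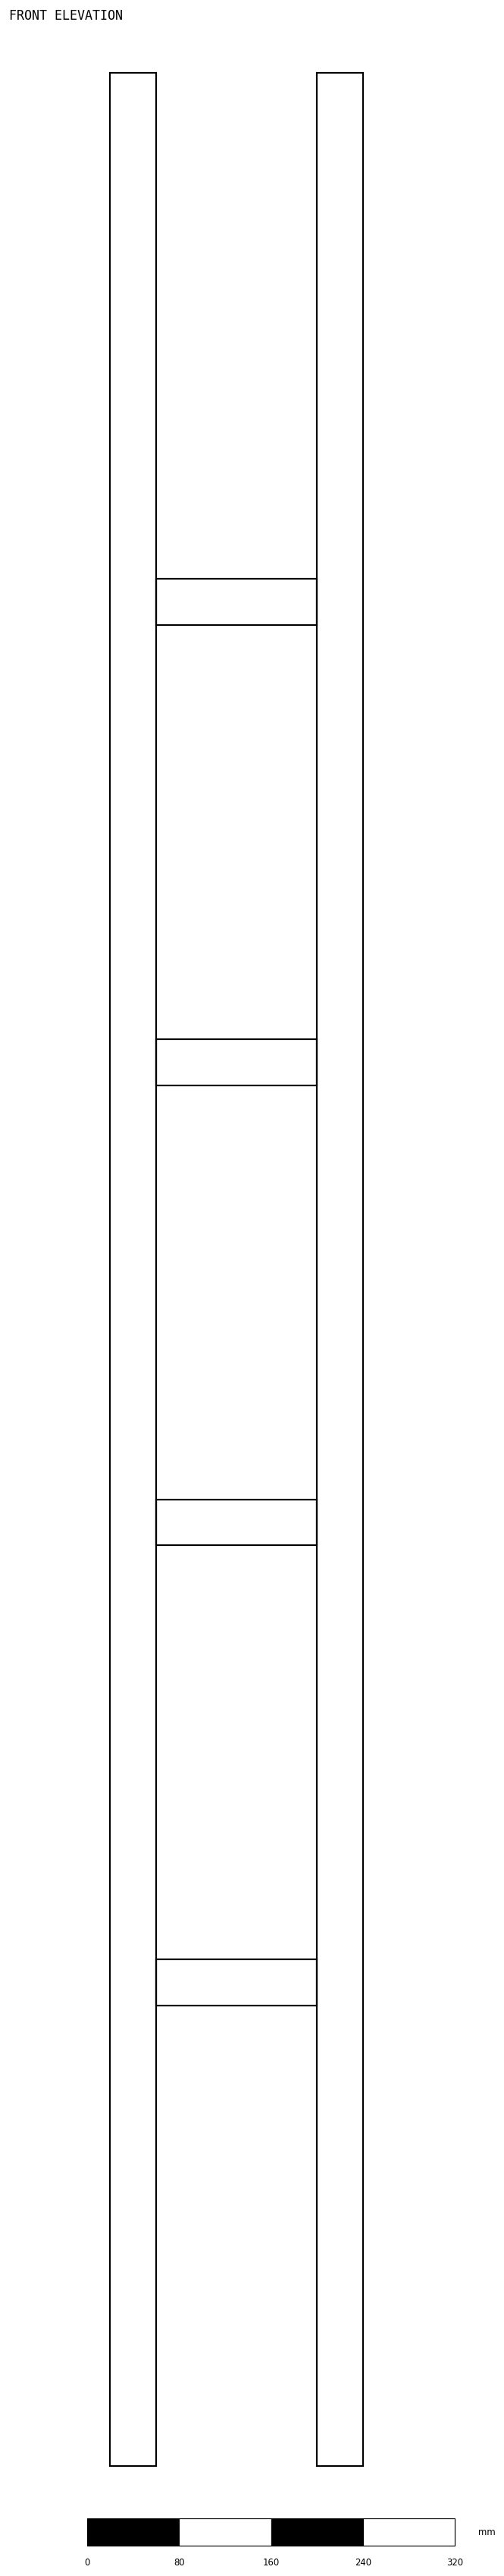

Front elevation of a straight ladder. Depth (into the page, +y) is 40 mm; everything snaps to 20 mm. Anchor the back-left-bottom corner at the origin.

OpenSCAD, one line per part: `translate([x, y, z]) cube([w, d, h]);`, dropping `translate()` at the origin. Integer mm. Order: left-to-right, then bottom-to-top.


cube([40, 40, 2080]);
translate([40, 0, 400]) cube([140, 40, 40]);
translate([40, 0, 800]) cube([140, 40, 40]);
translate([40, 0, 1200]) cube([140, 40, 40]);
translate([40, 0, 1600]) cube([140, 40, 40]);
translate([180, 0, 0]) cube([40, 40, 2080]);


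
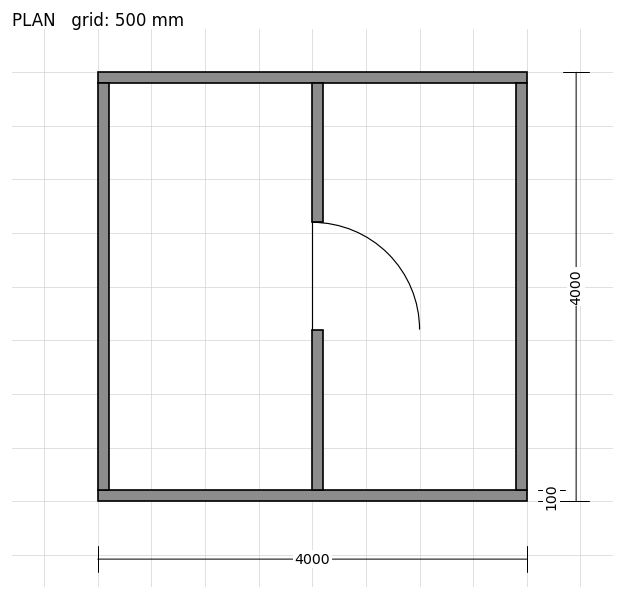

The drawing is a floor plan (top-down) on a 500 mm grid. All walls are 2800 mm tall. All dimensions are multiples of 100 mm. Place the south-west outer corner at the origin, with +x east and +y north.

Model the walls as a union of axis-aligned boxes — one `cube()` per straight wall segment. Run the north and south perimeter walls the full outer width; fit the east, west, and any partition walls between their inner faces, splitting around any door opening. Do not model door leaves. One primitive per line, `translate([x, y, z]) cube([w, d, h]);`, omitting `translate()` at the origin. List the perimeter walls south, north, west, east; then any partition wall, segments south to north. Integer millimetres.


cube([4000, 100, 2800]);
translate([0, 3900, 0]) cube([4000, 100, 2800]);
translate([0, 100, 0]) cube([100, 3800, 2800]);
translate([3900, 100, 0]) cube([100, 3800, 2800]);
translate([2000, 100, 0]) cube([100, 1500, 2800]);
translate([2000, 2600, 0]) cube([100, 1300, 2800]);
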